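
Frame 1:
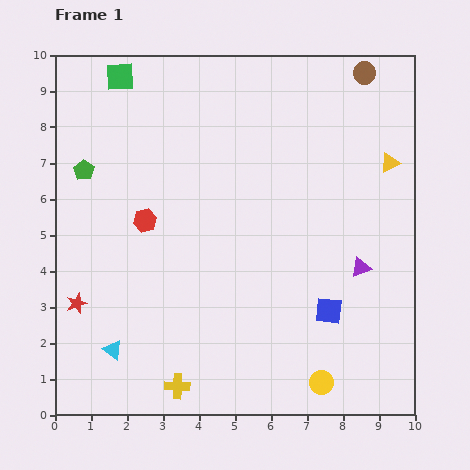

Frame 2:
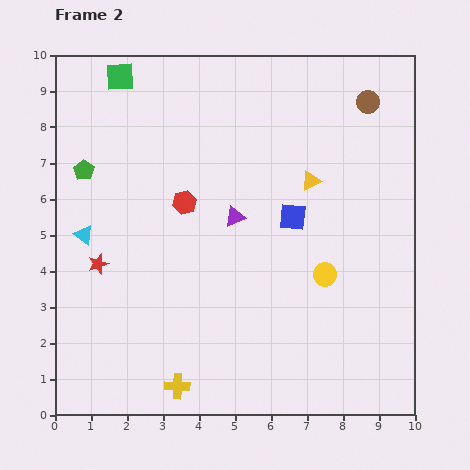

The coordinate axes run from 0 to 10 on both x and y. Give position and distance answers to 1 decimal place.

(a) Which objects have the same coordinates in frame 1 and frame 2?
the green square, the yellow cross, the green pentagon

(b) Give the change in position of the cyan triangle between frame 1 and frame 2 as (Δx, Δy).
(-0.8, 3.2)

The cyan triangle was at (1.6, 1.8) in frame 1 and (0.8, 5.0) in frame 2.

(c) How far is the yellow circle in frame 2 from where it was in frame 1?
3.0

The yellow circle moved from (7.4, 0.9) to (7.5, 3.9), a distance of √(0.1² + 3.0²) ≈ 3.0.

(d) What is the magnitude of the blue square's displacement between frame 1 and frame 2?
2.8

The blue square moved from (7.6, 2.9) to (6.6, 5.5), a distance of √(1.0² + 2.6²) ≈ 2.8.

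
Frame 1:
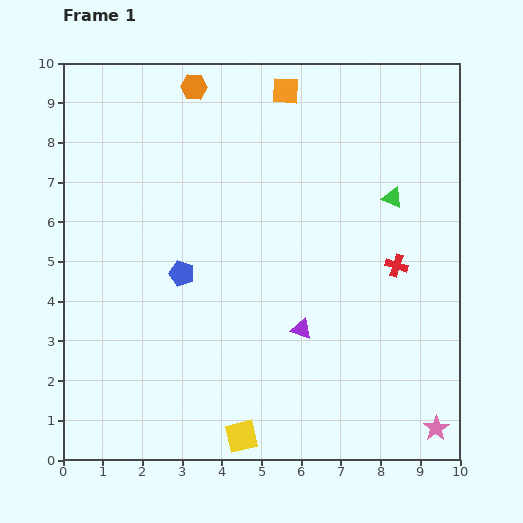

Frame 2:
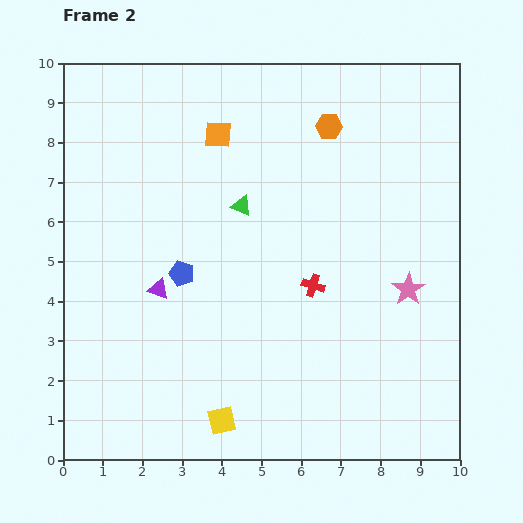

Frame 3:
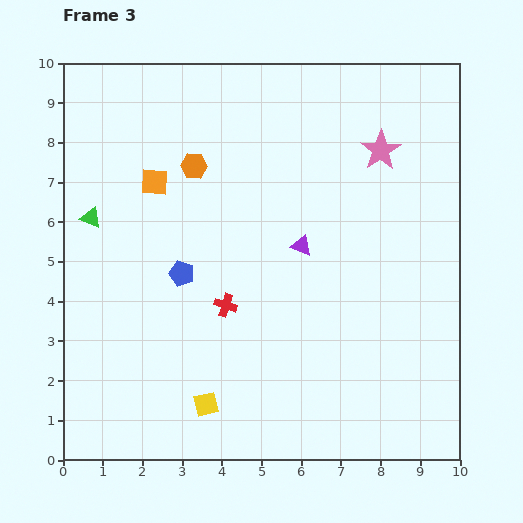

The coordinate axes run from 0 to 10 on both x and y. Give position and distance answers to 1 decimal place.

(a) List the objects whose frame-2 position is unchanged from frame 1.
the blue pentagon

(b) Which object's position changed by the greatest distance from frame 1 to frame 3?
the green triangle

(moved 7.6; next 7.1)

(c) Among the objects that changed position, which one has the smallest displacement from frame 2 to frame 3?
the yellow square

(moved 0.6)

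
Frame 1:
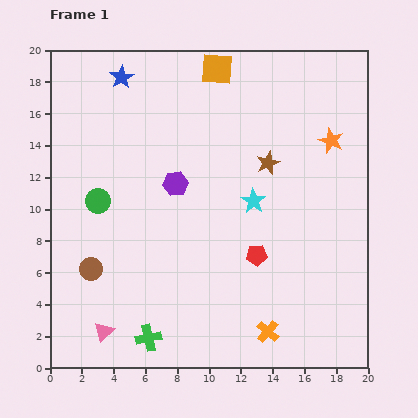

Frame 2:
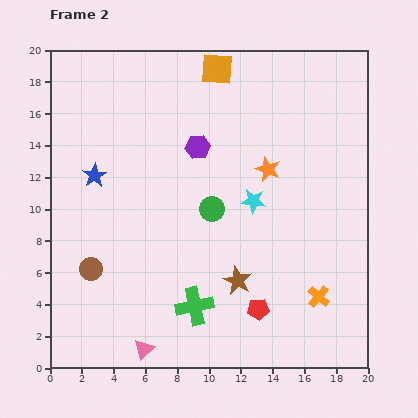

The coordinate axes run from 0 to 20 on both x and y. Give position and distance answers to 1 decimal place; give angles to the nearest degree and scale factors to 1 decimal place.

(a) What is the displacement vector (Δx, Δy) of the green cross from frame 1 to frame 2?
(2.9, 2.0)

The green cross was at (6.2, 1.9) in frame 1 and (9.1, 3.9) in frame 2.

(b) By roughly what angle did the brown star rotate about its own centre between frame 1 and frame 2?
22° counter-clockwise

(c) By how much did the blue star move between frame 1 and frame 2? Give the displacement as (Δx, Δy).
(-1.7, -6.2)

The blue star was at (4.5, 18.3) in frame 1 and (2.8, 12.1) in frame 2.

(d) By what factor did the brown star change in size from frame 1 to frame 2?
1.3×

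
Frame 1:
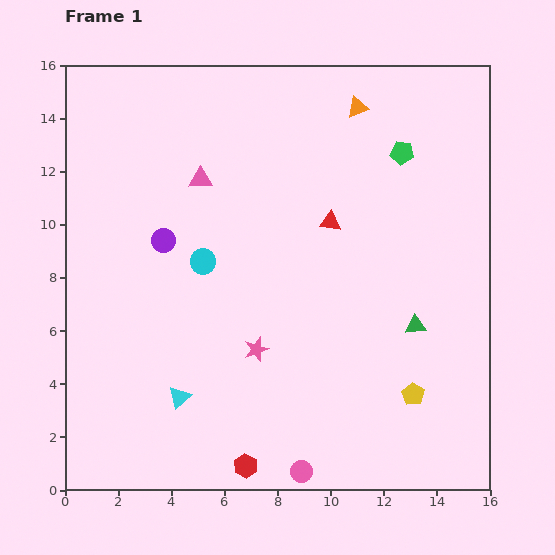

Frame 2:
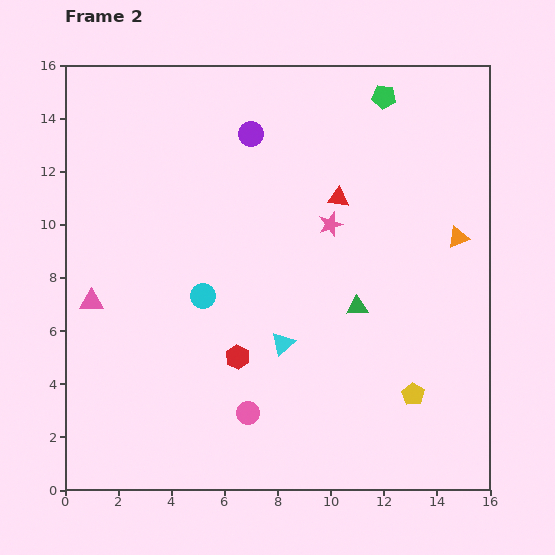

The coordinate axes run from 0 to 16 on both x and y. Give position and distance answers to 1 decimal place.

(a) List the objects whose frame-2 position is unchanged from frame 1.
the yellow pentagon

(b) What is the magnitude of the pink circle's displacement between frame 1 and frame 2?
3.0

The pink circle moved from (8.9, 0.7) to (6.9, 2.9), a distance of √(2.0² + 2.2²) ≈ 3.0.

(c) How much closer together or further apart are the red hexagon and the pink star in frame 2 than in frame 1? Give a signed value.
+1.7

Distance in frame 1: 4.4. Distance in frame 2: 6.1.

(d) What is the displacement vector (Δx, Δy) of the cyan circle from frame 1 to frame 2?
(0.0, -1.3)

The cyan circle was at (5.2, 8.6) in frame 1 and (5.2, 7.3) in frame 2.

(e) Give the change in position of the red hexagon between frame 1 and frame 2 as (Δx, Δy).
(-0.3, 4.1)

The red hexagon was at (6.8, 0.9) in frame 1 and (6.5, 5.0) in frame 2.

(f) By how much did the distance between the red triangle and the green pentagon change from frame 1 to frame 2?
+0.5

Distance in frame 1: 3.7. Distance in frame 2: 4.2.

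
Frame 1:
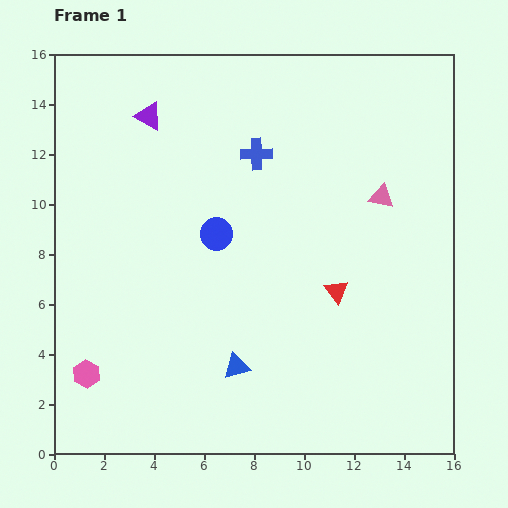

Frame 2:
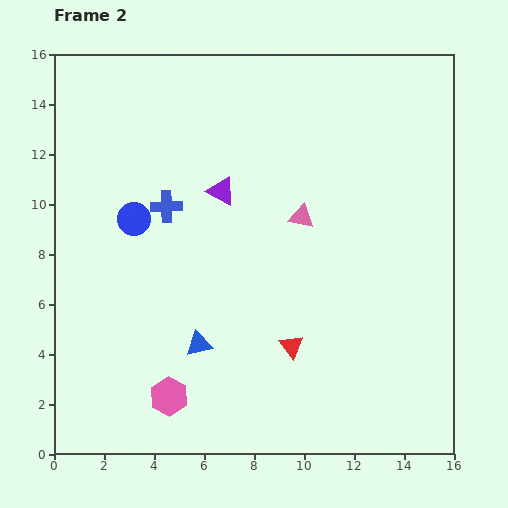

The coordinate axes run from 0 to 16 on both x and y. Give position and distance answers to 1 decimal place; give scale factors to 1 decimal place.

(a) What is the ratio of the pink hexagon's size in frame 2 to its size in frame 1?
1.4×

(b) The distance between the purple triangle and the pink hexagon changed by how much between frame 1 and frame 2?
-2.1

Distance in frame 1: 10.6. Distance in frame 2: 8.5.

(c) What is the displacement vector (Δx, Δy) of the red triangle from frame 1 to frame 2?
(-1.8, -2.2)

The red triangle was at (11.3, 6.5) in frame 1 and (9.5, 4.3) in frame 2.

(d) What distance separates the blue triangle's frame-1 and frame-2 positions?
1.7

The blue triangle moved from (7.3, 3.5) to (5.8, 4.4), a distance of √(1.5² + 0.9²) ≈ 1.7.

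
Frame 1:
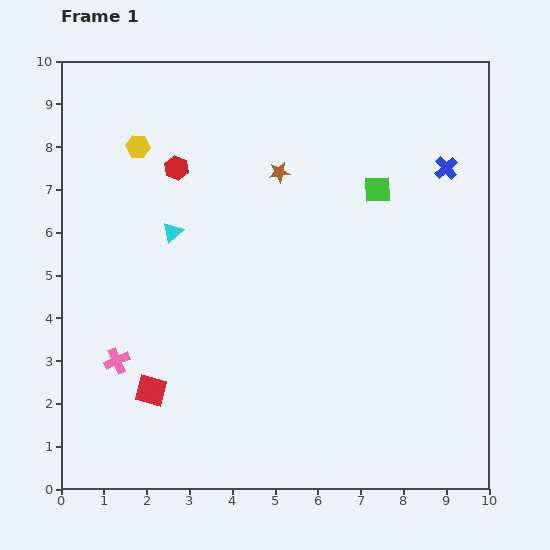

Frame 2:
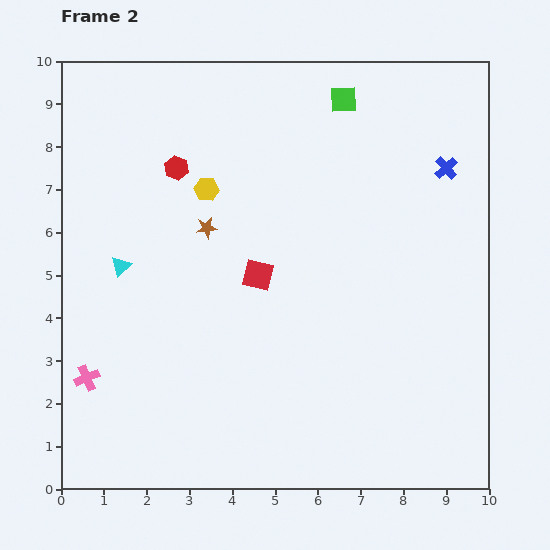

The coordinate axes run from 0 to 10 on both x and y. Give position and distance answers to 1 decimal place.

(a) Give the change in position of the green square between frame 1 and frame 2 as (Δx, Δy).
(-0.8, 2.1)

The green square was at (7.4, 7.0) in frame 1 and (6.6, 9.1) in frame 2.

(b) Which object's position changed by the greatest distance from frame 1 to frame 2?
the red square

(moved 3.7; next 2.2)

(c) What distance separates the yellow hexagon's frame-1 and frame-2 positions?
1.9

The yellow hexagon moved from (1.8, 8.0) to (3.4, 7.0), a distance of √(1.6² + 1.0²) ≈ 1.9.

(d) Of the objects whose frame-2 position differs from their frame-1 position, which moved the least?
the pink cross

(moved 0.8)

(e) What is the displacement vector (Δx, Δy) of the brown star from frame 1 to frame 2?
(-1.7, -1.3)

The brown star was at (5.1, 7.4) in frame 1 and (3.4, 6.1) in frame 2.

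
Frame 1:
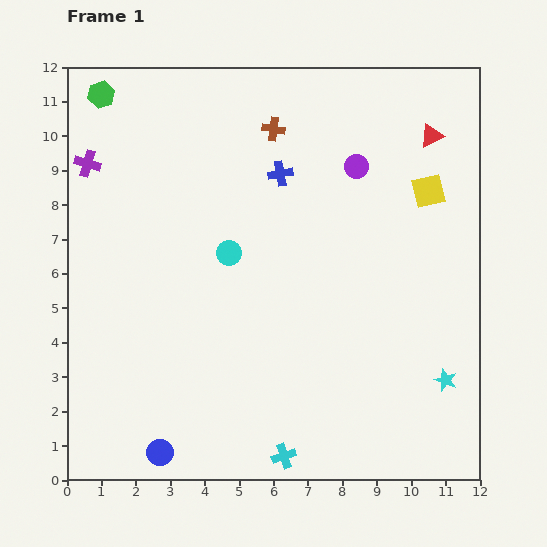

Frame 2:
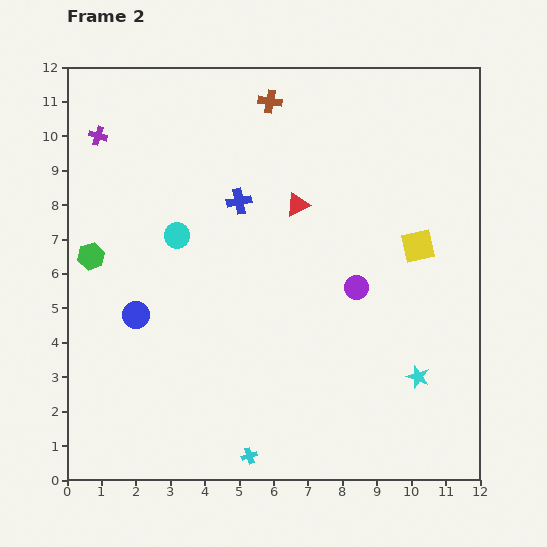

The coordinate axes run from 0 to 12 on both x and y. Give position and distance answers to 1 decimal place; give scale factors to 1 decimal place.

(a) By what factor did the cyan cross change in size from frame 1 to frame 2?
0.6×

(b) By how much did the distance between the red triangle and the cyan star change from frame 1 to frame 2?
-1.0

Distance in frame 1: 7.1. Distance in frame 2: 6.1.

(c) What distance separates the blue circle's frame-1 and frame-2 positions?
4.1

The blue circle moved from (2.7, 0.8) to (2.0, 4.8), a distance of √(0.7² + 4.0²) ≈ 4.1.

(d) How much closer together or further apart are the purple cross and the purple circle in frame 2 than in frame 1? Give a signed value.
+0.9

Distance in frame 1: 7.8. Distance in frame 2: 8.7.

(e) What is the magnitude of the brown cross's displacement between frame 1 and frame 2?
0.8

The brown cross moved from (6.0, 10.2) to (5.9, 11.0), a distance of √(0.1² + 0.8²) ≈ 0.8.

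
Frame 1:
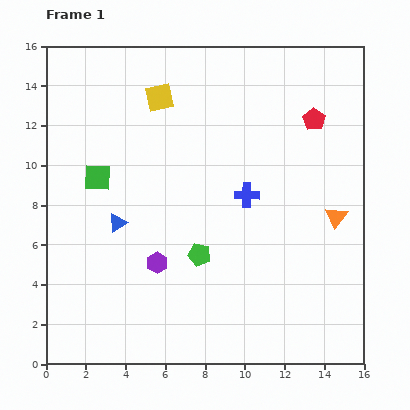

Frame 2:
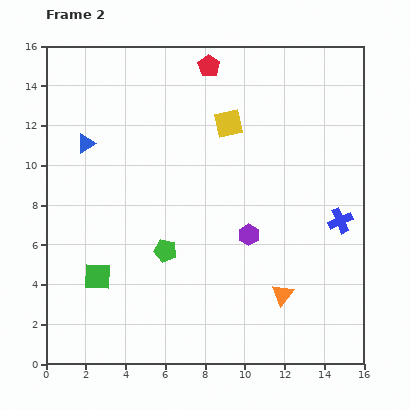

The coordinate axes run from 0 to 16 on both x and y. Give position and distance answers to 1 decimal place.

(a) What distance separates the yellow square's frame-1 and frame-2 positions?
3.7

The yellow square moved from (5.7, 13.4) to (9.2, 12.1), a distance of √(3.5² + 1.3²) ≈ 3.7.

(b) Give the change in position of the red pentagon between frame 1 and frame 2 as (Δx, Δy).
(-5.3, 2.7)

The red pentagon was at (13.5, 12.3) in frame 1 and (8.2, 15.0) in frame 2.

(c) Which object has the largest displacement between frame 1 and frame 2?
the red pentagon

(moved 5.9; next 5.0)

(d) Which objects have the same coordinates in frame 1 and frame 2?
none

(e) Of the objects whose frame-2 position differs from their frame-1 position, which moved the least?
the green pentagon

(moved 1.7)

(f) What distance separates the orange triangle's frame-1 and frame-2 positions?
4.7

The orange triangle moved from (14.6, 7.4) to (11.9, 3.5), a distance of √(2.7² + 3.9²) ≈ 4.7.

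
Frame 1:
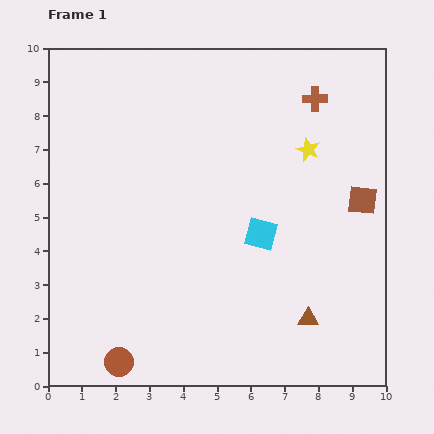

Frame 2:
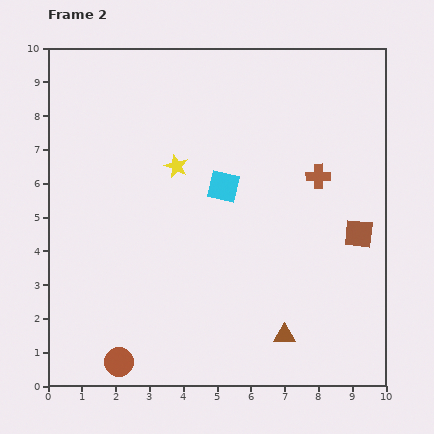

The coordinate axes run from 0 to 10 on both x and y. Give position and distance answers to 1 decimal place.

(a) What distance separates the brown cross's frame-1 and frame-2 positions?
2.3

The brown cross moved from (7.9, 8.5) to (8.0, 6.2), a distance of √(0.1² + 2.3²) ≈ 2.3.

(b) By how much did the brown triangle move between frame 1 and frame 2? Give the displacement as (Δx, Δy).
(-0.7, -0.5)

The brown triangle was at (7.7, 2.0) in frame 1 and (7.0, 1.5) in frame 2.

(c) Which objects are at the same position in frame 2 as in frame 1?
the brown circle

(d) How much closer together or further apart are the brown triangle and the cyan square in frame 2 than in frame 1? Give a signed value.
+1.9

Distance in frame 1: 2.9. Distance in frame 2: 4.8.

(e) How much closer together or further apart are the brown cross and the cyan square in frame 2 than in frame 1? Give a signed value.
-1.5

Distance in frame 1: 4.3. Distance in frame 2: 2.8.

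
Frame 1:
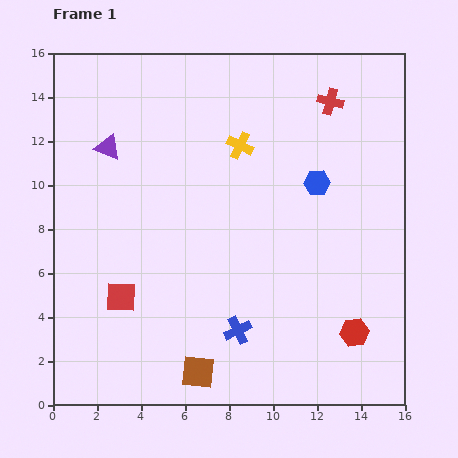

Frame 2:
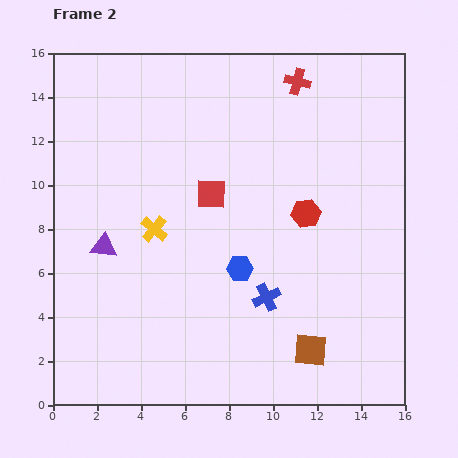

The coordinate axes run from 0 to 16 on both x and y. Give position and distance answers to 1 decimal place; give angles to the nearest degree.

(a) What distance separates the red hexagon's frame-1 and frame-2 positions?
5.8

The red hexagon moved from (13.7, 3.3) to (11.5, 8.7), a distance of √(2.2² + 5.4²) ≈ 5.8.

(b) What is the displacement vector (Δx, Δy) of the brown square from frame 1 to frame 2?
(5.1, 1.0)

The brown square was at (6.6, 1.5) in frame 1 and (11.7, 2.5) in frame 2.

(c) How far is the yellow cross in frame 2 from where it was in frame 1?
5.4

The yellow cross moved from (8.5, 11.8) to (4.6, 8.0), a distance of √(3.9² + 3.8²) ≈ 5.4.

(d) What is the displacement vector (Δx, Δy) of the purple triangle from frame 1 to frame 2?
(-0.2, -4.5)

The purple triangle was at (2.5, 11.7) in frame 1 and (2.3, 7.2) in frame 2.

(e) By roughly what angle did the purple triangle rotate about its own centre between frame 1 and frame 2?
16° counter-clockwise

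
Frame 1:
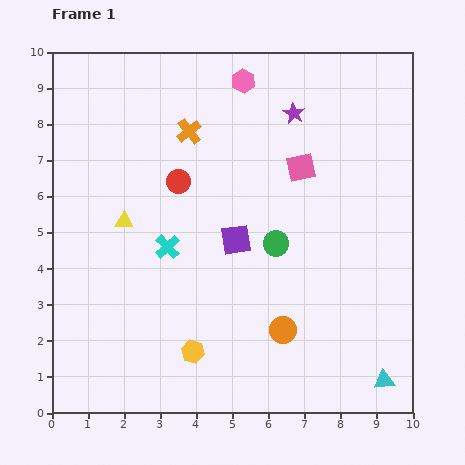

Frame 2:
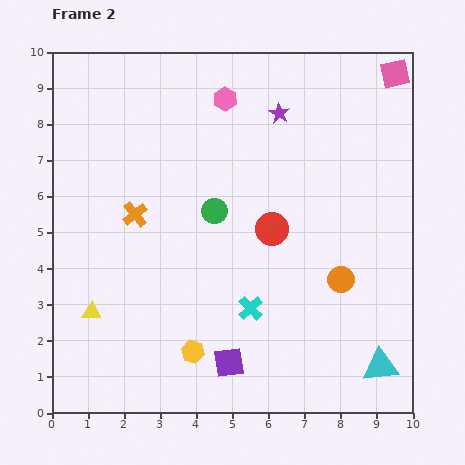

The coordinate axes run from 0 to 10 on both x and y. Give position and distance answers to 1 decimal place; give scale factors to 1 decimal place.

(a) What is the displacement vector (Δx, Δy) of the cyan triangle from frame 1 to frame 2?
(-0.1, 0.4)

The cyan triangle was at (9.2, 0.9) in frame 1 and (9.1, 1.3) in frame 2.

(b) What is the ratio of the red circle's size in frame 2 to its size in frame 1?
1.4×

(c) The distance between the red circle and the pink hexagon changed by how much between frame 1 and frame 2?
+0.5

Distance in frame 1: 3.3. Distance in frame 2: 3.8.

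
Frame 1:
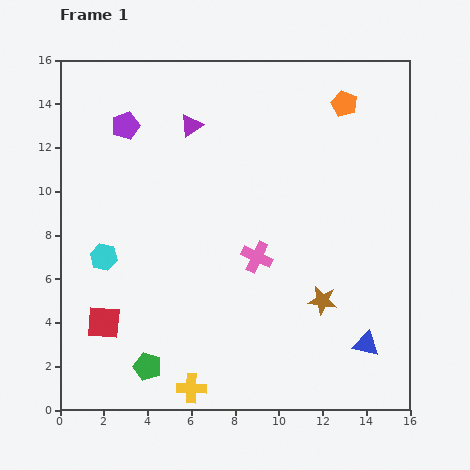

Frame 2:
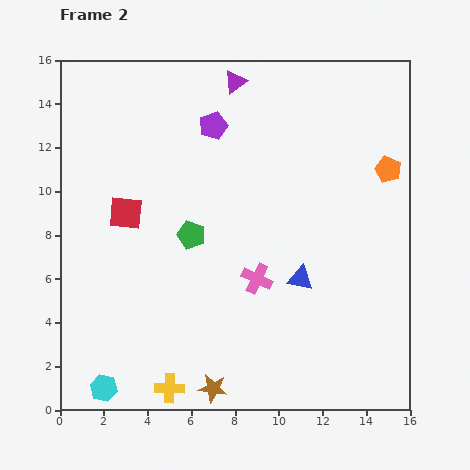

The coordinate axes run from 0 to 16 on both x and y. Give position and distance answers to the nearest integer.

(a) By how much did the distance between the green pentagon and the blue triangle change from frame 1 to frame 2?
-5

Distance in frame 1: 10. Distance in frame 2: 5.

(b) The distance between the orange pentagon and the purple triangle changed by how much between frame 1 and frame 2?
+1

Distance in frame 1: 7. Distance in frame 2: 8.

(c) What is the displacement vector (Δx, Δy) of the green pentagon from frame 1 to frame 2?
(2, 6)

The green pentagon was at (4, 2) in frame 1 and (6, 8) in frame 2.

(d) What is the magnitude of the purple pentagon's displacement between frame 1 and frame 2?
4

The purple pentagon moved from (3, 13) to (7, 13), a distance of √(4² + 0²) ≈ 4.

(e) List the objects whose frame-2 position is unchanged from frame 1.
none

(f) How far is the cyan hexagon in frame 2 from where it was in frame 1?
6

The cyan hexagon moved from (2, 7) to (2, 1), a distance of √(0² + 6²) ≈ 6.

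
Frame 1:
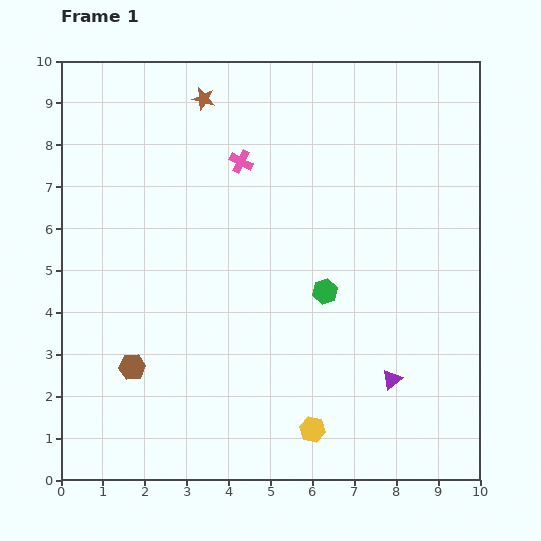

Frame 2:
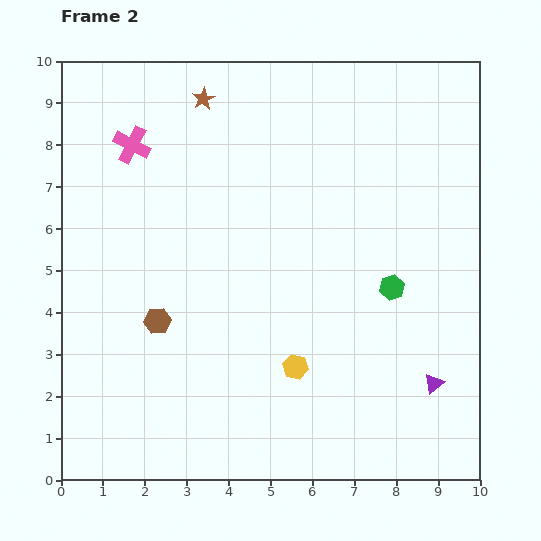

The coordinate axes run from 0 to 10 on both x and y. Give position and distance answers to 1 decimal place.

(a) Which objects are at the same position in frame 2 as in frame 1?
the brown star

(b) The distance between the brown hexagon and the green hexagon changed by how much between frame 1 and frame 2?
+0.8

Distance in frame 1: 4.9. Distance in frame 2: 5.7.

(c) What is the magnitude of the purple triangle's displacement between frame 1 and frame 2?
1.0

The purple triangle moved from (7.9, 2.4) to (8.9, 2.3), a distance of √(1.0² + 0.1²) ≈ 1.0.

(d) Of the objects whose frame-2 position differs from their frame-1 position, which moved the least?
the purple triangle

(moved 1.0)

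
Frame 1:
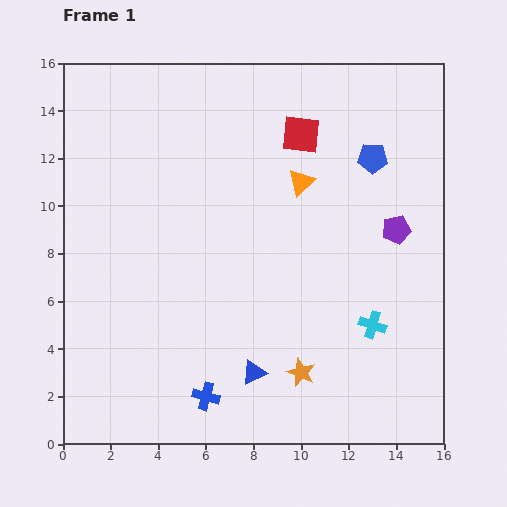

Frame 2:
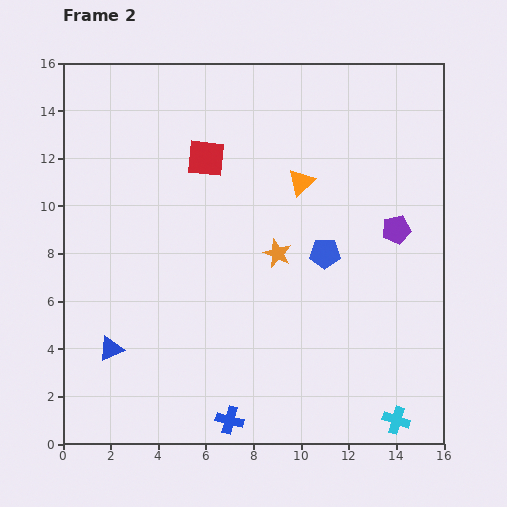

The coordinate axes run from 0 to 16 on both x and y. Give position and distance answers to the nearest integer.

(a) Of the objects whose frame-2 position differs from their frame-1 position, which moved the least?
the blue cross

(moved 1)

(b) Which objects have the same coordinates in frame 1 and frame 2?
the purple pentagon, the orange triangle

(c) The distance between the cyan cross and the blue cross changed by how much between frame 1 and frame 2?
-1

Distance in frame 1: 8. Distance in frame 2: 7.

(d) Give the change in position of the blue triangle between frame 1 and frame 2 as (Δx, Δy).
(-6, 1)

The blue triangle was at (8, 3) in frame 1 and (2, 4) in frame 2.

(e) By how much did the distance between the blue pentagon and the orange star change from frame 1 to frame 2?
-7

Distance in frame 1: 9. Distance in frame 2: 2.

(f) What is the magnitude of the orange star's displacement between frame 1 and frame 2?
5

The orange star moved from (10, 3) to (9, 8), a distance of √(1² + 5²) ≈ 5.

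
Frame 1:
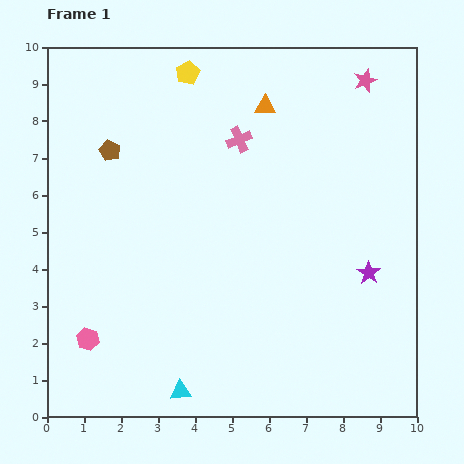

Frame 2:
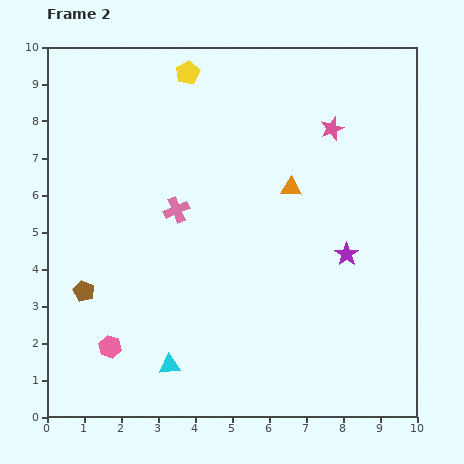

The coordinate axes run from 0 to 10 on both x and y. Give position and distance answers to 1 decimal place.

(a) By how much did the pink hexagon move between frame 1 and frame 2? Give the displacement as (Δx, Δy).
(0.6, -0.2)

The pink hexagon was at (1.1, 2.1) in frame 1 and (1.7, 1.9) in frame 2.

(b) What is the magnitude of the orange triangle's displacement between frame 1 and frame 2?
2.3

The orange triangle moved from (5.9, 8.4) to (6.6, 6.2), a distance of √(0.7² + 2.2²) ≈ 2.3.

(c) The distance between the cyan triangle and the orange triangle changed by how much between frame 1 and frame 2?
-2.2

Distance in frame 1: 8.0. Distance in frame 2: 5.8.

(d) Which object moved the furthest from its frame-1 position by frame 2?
the brown pentagon

(moved 3.9; next 2.5)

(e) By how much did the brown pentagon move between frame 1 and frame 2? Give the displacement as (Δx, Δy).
(-0.7, -3.8)

The brown pentagon was at (1.7, 7.2) in frame 1 and (1.0, 3.4) in frame 2.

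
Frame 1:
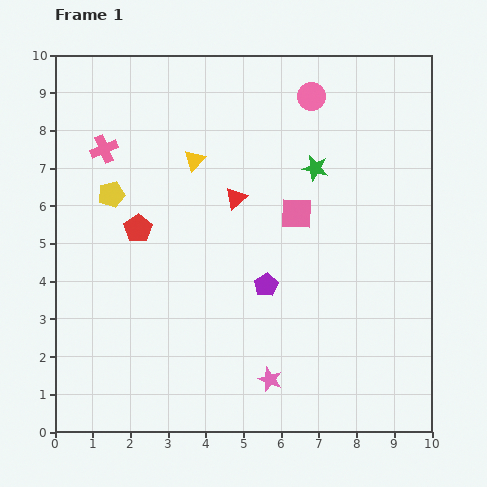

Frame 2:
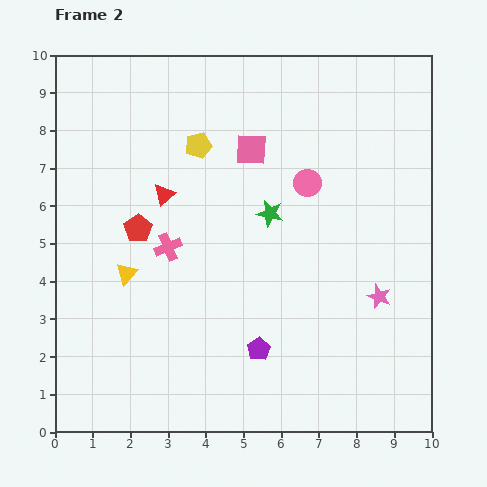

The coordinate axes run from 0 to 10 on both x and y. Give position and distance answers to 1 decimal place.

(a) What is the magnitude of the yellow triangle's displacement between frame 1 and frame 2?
3.5

The yellow triangle moved from (3.7, 7.2) to (1.9, 4.2), a distance of √(1.8² + 3.0²) ≈ 3.5.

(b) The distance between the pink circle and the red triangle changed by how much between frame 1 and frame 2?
+0.4

Distance in frame 1: 3.4. Distance in frame 2: 3.8.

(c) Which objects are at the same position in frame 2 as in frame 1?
the red pentagon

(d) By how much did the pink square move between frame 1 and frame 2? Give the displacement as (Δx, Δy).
(-1.2, 1.7)

The pink square was at (6.4, 5.8) in frame 1 and (5.2, 7.5) in frame 2.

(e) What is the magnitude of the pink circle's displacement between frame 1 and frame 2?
2.3

The pink circle moved from (6.8, 8.9) to (6.7, 6.6), a distance of √(0.1² + 2.3²) ≈ 2.3.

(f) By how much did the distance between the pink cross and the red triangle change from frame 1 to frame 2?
-2.3

Distance in frame 1: 3.7. Distance in frame 2: 1.4.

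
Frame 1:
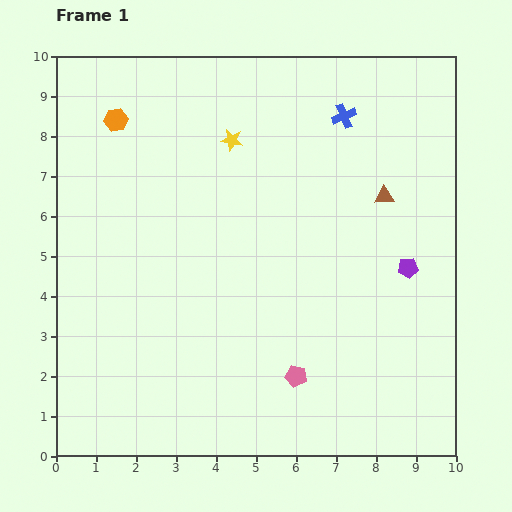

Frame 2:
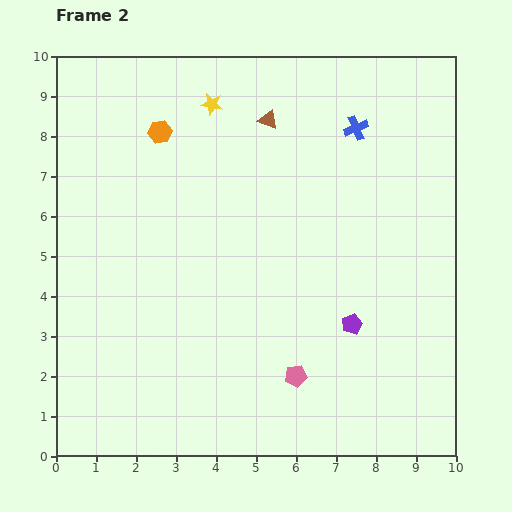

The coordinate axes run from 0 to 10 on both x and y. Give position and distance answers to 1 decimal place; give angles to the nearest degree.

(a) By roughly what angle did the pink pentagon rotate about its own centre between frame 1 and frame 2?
21° counter-clockwise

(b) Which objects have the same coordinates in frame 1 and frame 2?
the pink pentagon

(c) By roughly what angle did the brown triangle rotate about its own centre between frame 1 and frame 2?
22° clockwise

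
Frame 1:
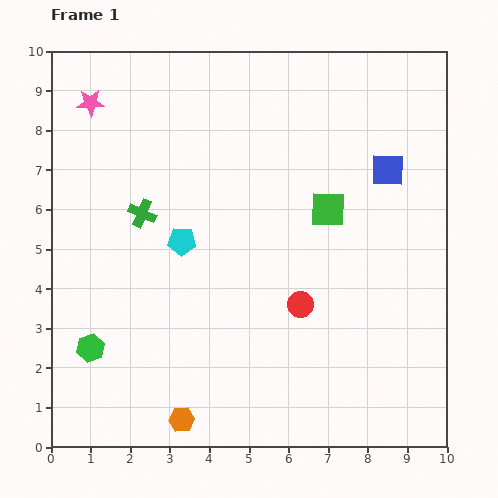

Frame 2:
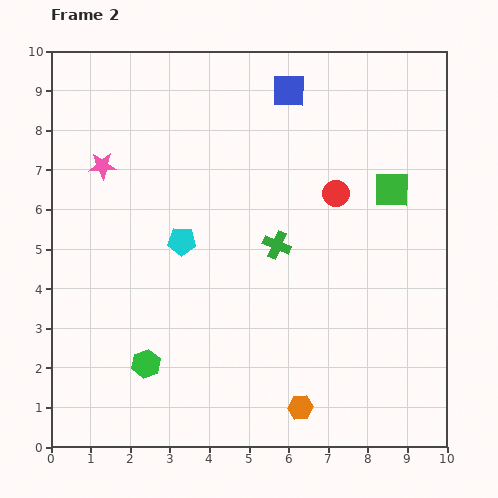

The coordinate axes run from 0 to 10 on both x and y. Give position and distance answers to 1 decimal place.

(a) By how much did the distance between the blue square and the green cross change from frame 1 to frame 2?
-2.4

Distance in frame 1: 6.3. Distance in frame 2: 3.9.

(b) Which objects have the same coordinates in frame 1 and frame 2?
the cyan pentagon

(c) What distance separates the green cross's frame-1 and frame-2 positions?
3.5

The green cross moved from (2.3, 5.9) to (5.7, 5.1), a distance of √(3.4² + 0.8²) ≈ 3.5.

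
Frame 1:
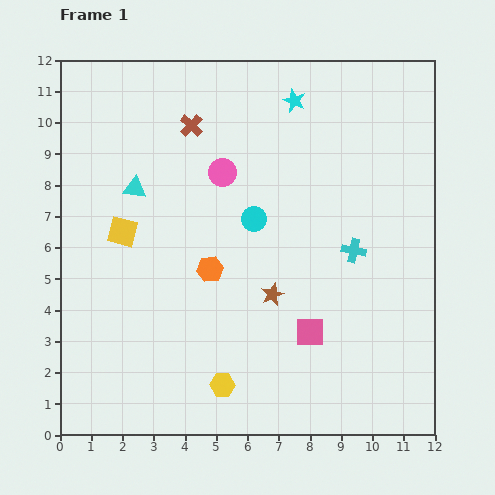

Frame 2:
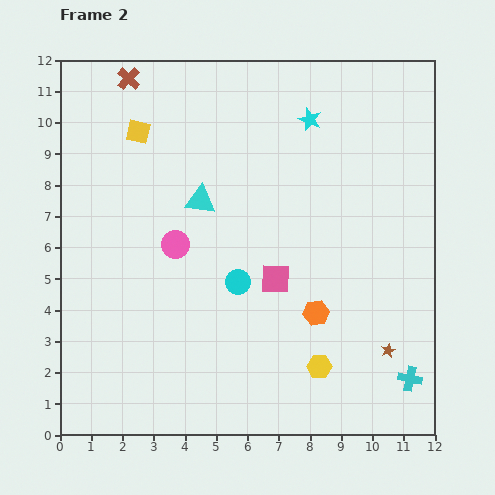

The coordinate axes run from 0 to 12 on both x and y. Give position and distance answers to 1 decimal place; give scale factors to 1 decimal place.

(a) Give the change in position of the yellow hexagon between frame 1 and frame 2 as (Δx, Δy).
(3.1, 0.6)

The yellow hexagon was at (5.2, 1.6) in frame 1 and (8.3, 2.2) in frame 2.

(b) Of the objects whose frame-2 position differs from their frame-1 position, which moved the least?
the cyan star

(moved 0.8)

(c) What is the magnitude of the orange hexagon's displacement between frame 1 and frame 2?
3.7

The orange hexagon moved from (4.8, 5.3) to (8.2, 3.9), a distance of √(3.4² + 1.4²) ≈ 3.7.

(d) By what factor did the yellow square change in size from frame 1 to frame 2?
0.8×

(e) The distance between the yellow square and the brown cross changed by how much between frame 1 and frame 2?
-2.3

Distance in frame 1: 4.0. Distance in frame 2: 1.7.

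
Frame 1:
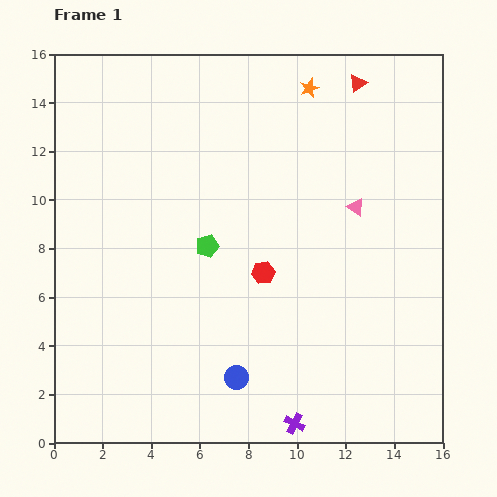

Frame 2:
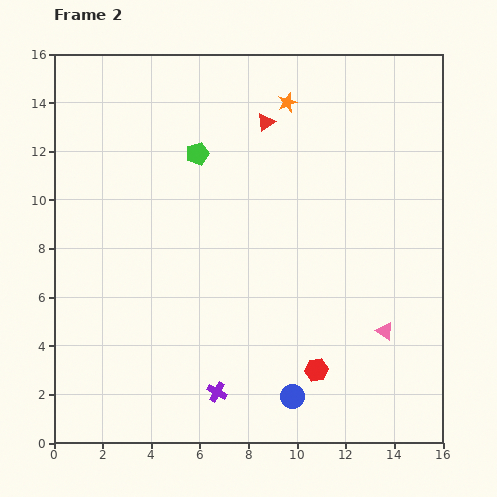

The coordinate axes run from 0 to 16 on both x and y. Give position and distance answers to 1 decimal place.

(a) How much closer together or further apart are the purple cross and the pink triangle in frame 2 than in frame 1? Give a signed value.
-1.9

Distance in frame 1: 9.2. Distance in frame 2: 7.3.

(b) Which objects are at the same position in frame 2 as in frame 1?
none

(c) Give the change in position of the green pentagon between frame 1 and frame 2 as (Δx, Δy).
(-0.4, 3.8)

The green pentagon was at (6.3, 8.1) in frame 1 and (5.9, 11.9) in frame 2.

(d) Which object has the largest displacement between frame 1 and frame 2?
the pink triangle

(moved 5.2; next 4.6)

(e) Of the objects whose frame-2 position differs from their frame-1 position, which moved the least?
the orange star

(moved 1.1)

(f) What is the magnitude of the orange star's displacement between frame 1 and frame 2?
1.1

The orange star moved from (10.5, 14.6) to (9.6, 14.0), a distance of √(0.9² + 0.6²) ≈ 1.1.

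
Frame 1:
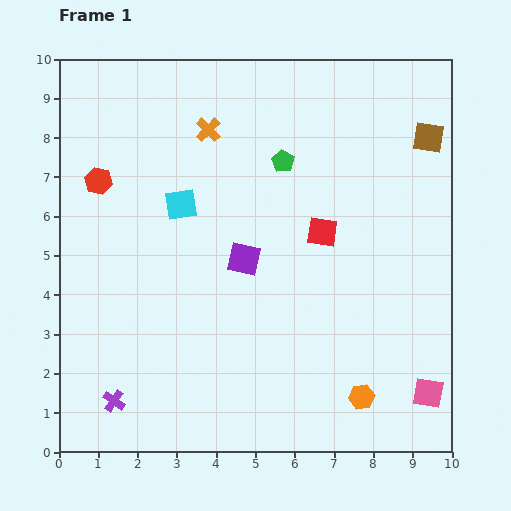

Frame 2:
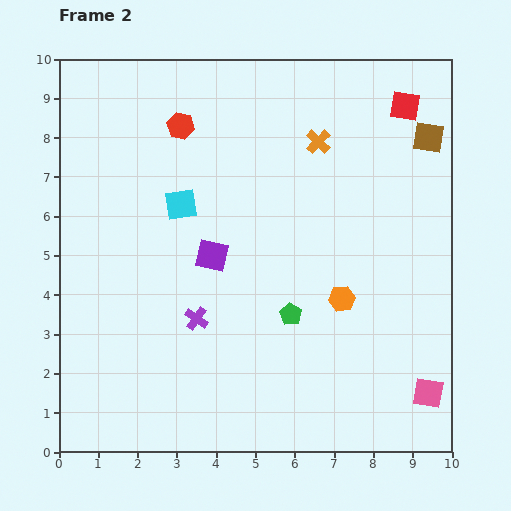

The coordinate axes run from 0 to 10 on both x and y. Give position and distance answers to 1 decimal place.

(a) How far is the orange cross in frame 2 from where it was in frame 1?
2.8

The orange cross moved from (3.8, 8.2) to (6.6, 7.9), a distance of √(2.8² + 0.3²) ≈ 2.8.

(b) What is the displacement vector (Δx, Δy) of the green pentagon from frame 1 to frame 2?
(0.2, -3.9)

The green pentagon was at (5.7, 7.4) in frame 1 and (5.9, 3.5) in frame 2.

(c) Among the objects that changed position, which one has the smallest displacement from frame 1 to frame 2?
the purple square

(moved 0.8)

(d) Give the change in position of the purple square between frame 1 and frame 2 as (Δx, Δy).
(-0.8, 0.1)

The purple square was at (4.7, 4.9) in frame 1 and (3.9, 5.0) in frame 2.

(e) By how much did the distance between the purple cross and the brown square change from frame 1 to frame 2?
-2.9

Distance in frame 1: 10.4. Distance in frame 2: 7.5.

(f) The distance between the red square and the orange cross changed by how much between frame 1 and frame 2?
-1.5

Distance in frame 1: 3.9. Distance in frame 2: 2.4.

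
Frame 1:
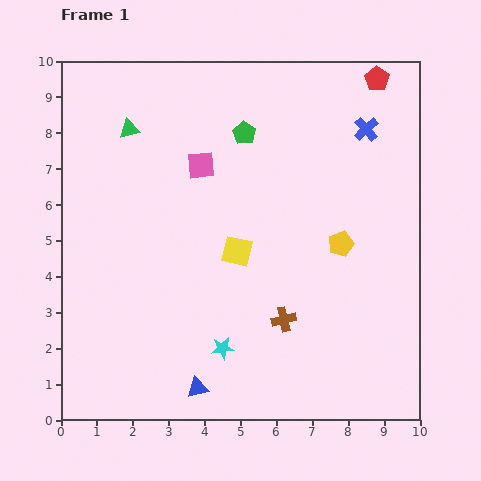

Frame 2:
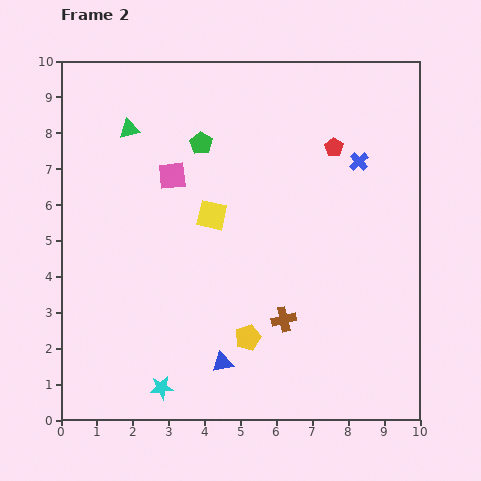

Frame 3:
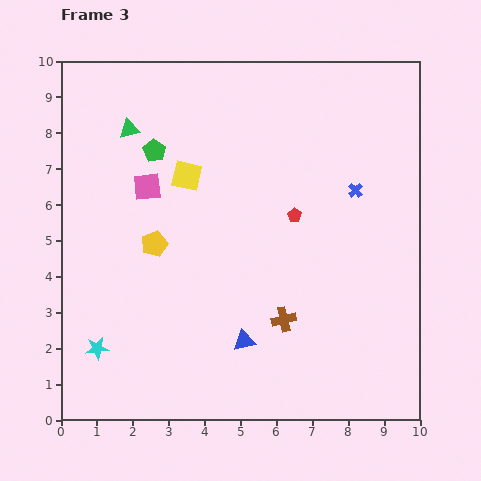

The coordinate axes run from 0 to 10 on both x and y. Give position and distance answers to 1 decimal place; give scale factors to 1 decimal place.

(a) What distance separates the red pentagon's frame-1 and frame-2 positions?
2.2

The red pentagon moved from (8.8, 9.5) to (7.6, 7.6), a distance of √(1.2² + 1.9²) ≈ 2.2.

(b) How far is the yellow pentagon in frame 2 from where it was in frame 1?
3.7

The yellow pentagon moved from (7.8, 4.9) to (5.2, 2.3), a distance of √(2.6² + 2.6²) ≈ 3.7.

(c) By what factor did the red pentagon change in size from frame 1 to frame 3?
0.6×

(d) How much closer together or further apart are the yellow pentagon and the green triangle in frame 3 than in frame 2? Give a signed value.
-3.4

Distance in frame 2: 6.7. Distance in frame 3: 3.3.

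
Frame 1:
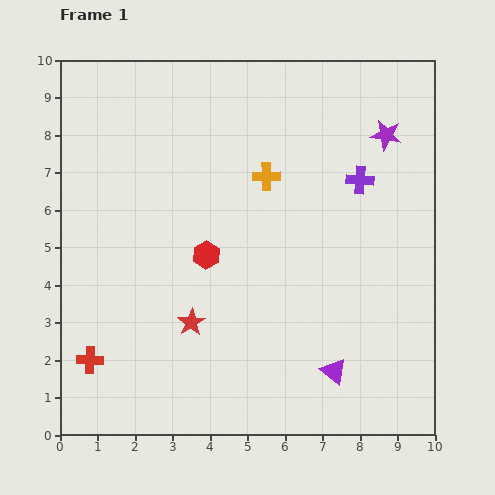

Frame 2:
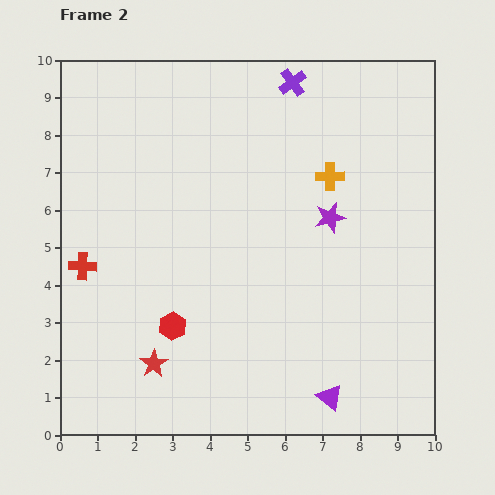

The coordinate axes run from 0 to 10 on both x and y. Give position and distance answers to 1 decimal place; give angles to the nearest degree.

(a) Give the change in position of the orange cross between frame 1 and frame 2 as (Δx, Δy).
(1.7, 0.0)

The orange cross was at (5.5, 6.9) in frame 1 and (7.2, 6.9) in frame 2.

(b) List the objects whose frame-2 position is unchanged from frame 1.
none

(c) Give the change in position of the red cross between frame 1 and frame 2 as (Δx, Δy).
(-0.2, 2.5)

The red cross was at (0.8, 2.0) in frame 1 and (0.6, 4.5) in frame 2.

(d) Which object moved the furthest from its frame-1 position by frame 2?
the purple cross

(moved 3.2; next 2.7)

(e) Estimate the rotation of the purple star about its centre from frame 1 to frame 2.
25° counter-clockwise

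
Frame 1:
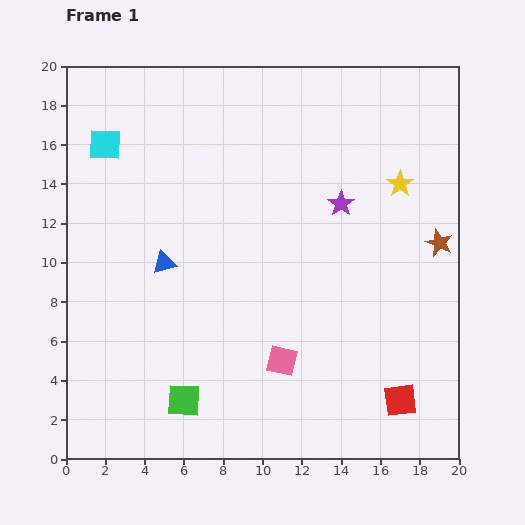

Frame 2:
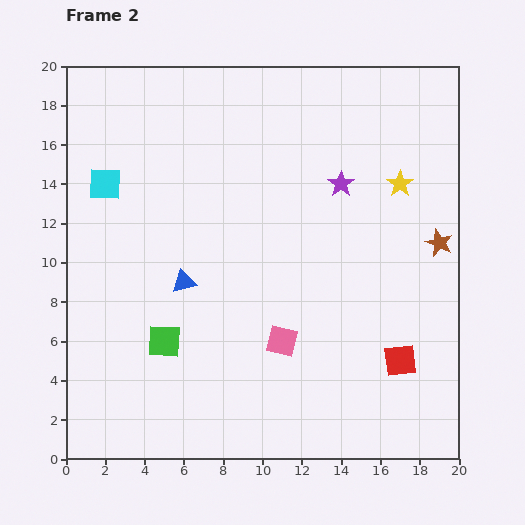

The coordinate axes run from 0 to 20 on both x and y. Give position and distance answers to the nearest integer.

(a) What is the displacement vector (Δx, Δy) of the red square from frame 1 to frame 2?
(0, 2)

The red square was at (17, 3) in frame 1 and (17, 5) in frame 2.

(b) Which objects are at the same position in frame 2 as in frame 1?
the brown star, the yellow star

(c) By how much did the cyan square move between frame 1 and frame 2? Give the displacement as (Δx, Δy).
(0, -2)

The cyan square was at (2, 16) in frame 1 and (2, 14) in frame 2.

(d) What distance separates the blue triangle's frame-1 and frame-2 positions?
1

The blue triangle moved from (5, 10) to (6, 9), a distance of √(1² + 1²) ≈ 1.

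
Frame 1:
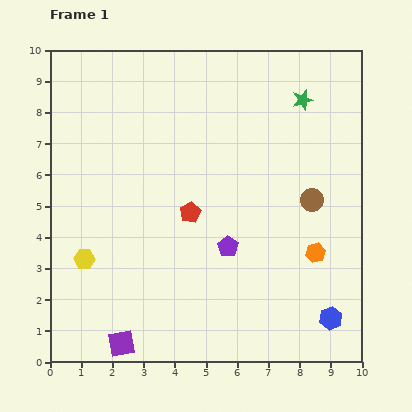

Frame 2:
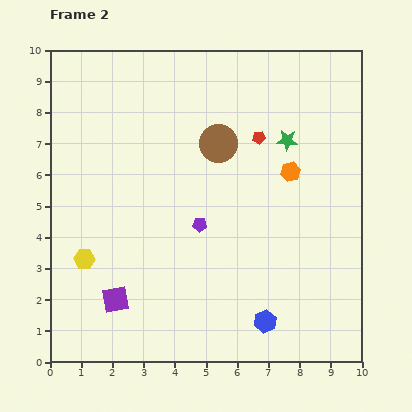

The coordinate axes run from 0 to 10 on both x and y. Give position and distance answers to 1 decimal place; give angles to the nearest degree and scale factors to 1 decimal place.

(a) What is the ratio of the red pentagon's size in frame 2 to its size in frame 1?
0.6×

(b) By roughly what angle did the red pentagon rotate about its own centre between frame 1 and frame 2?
22° clockwise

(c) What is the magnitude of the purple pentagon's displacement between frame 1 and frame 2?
1.1

The purple pentagon moved from (5.7, 3.7) to (4.8, 4.4), a distance of √(0.9² + 0.7²) ≈ 1.1.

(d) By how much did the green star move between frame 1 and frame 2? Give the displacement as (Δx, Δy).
(-0.5, -1.3)

The green star was at (8.1, 8.4) in frame 1 and (7.6, 7.1) in frame 2.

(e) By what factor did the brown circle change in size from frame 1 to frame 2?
1.7×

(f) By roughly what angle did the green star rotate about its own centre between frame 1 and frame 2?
20° clockwise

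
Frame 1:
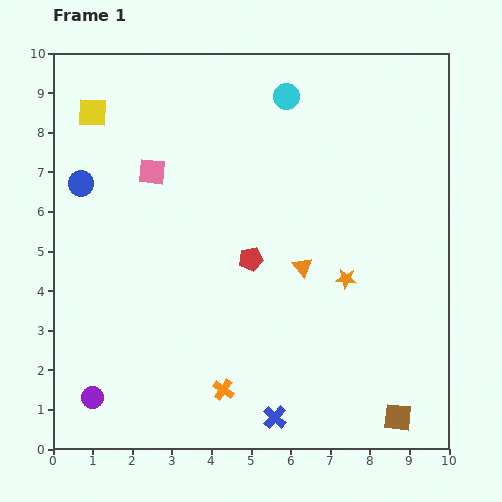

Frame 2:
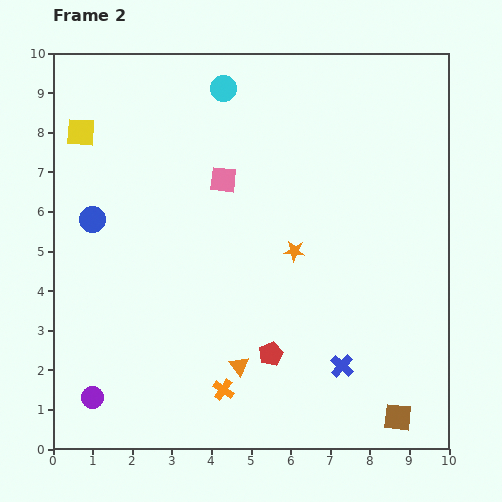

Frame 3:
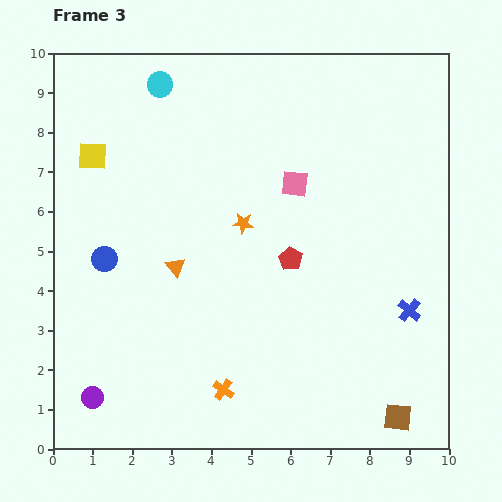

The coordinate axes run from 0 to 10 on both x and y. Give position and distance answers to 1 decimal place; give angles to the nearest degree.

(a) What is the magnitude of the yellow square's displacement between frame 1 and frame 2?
0.6

The yellow square moved from (1.0, 8.5) to (0.7, 8.0), a distance of √(0.3² + 0.5²) ≈ 0.6.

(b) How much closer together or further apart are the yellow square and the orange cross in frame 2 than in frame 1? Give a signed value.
-0.3

Distance in frame 1: 7.7. Distance in frame 2: 7.4.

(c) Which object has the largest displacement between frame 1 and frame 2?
the orange triangle

(moved 3.0; next 2.5)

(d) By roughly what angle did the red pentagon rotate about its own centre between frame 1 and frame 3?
30° counter-clockwise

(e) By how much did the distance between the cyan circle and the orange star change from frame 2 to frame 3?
-0.4

Distance in frame 2: 4.5. Distance in frame 3: 4.1.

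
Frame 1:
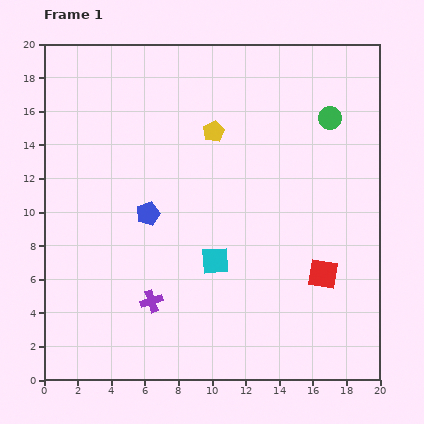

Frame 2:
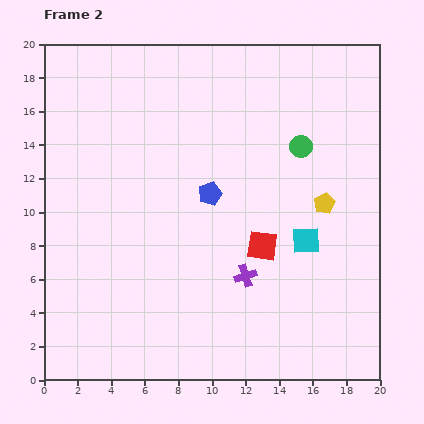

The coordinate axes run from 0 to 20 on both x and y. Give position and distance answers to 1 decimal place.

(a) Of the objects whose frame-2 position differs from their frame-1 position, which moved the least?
the green circle

(moved 2.4)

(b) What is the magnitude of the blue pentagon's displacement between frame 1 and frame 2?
3.9

The blue pentagon moved from (6.2, 9.9) to (9.9, 11.1), a distance of √(3.7² + 1.2²) ≈ 3.9.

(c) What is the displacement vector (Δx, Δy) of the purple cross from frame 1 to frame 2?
(5.6, 1.5)

The purple cross was at (6.4, 4.7) in frame 1 and (12.0, 6.2) in frame 2.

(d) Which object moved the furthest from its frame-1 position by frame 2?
the yellow pentagon

(moved 7.9; next 5.8)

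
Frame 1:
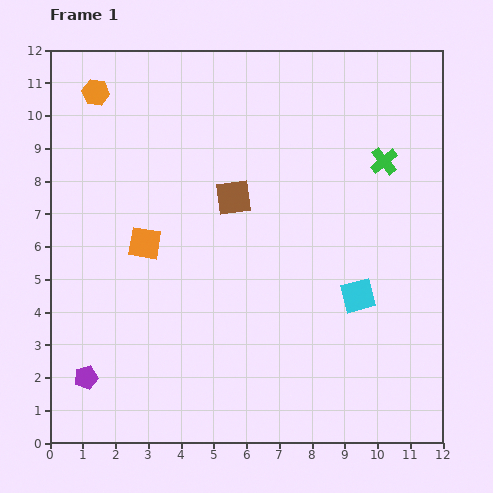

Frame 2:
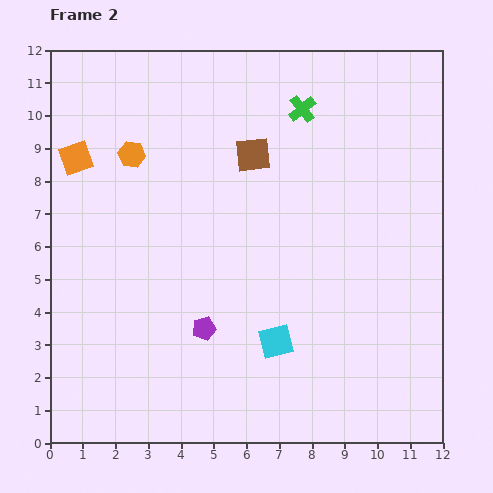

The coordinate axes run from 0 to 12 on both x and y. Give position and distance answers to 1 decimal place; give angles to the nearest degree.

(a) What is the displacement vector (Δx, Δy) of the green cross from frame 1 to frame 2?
(-2.5, 1.6)

The green cross was at (10.2, 8.6) in frame 1 and (7.7, 10.2) in frame 2.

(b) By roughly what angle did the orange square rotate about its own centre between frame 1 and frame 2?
29° counter-clockwise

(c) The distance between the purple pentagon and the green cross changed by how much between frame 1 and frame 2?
-3.9

Distance in frame 1: 11.2. Distance in frame 2: 7.3.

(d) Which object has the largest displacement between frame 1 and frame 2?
the purple pentagon

(moved 3.9; next 3.3)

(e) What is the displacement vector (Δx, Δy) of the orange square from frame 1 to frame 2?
(-2.1, 2.6)

The orange square was at (2.9, 6.1) in frame 1 and (0.8, 8.7) in frame 2.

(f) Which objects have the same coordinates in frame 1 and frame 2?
none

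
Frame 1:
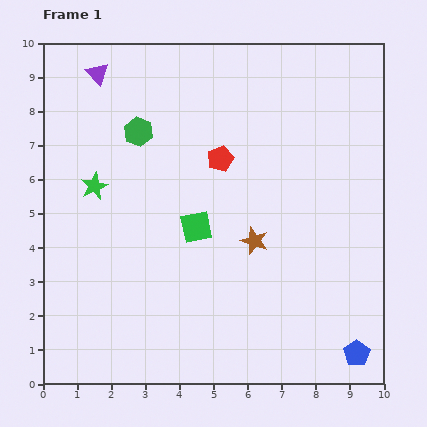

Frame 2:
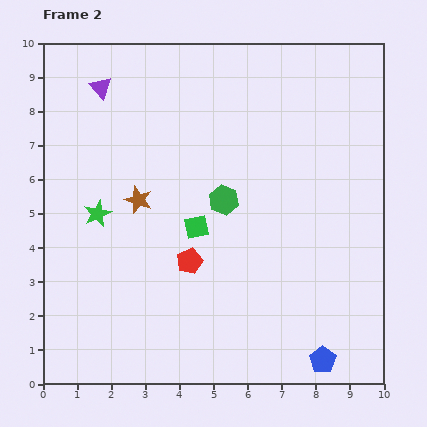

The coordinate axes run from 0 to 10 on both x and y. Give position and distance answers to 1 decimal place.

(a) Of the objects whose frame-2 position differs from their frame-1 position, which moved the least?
the purple triangle

(moved 0.4)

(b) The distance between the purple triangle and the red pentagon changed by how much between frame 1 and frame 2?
+1.3

Distance in frame 1: 4.4. Distance in frame 2: 5.7.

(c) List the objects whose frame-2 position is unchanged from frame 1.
the green square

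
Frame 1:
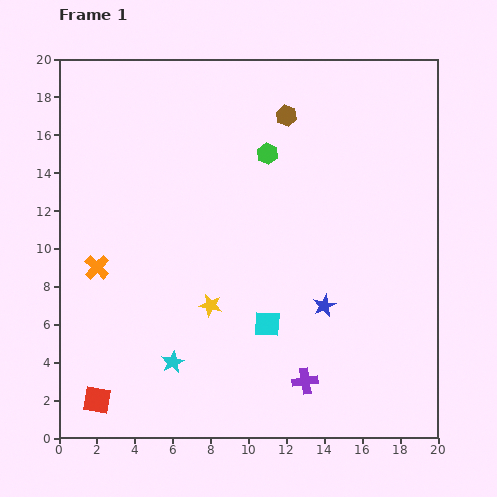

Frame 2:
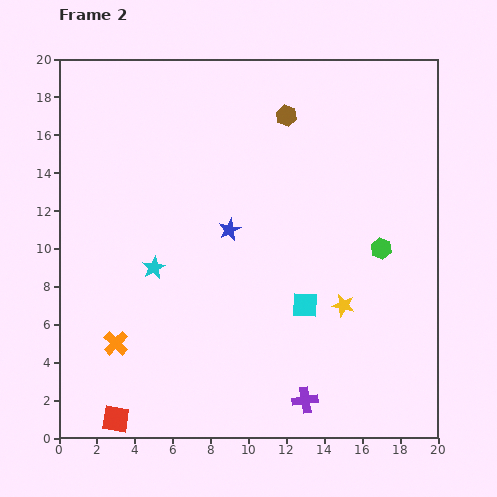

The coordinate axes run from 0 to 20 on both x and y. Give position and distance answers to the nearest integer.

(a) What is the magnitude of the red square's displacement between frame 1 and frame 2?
1

The red square moved from (2, 2) to (3, 1), a distance of √(1² + 1²) ≈ 1.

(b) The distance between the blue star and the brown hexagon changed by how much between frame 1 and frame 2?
-3

Distance in frame 1: 10. Distance in frame 2: 7.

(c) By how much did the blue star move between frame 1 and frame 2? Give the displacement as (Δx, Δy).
(-5, 4)

The blue star was at (14, 7) in frame 1 and (9, 11) in frame 2.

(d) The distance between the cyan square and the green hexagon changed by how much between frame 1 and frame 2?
-4

Distance in frame 1: 9. Distance in frame 2: 5.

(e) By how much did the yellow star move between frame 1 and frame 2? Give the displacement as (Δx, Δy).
(7, 0)

The yellow star was at (8, 7) in frame 1 and (15, 7) in frame 2.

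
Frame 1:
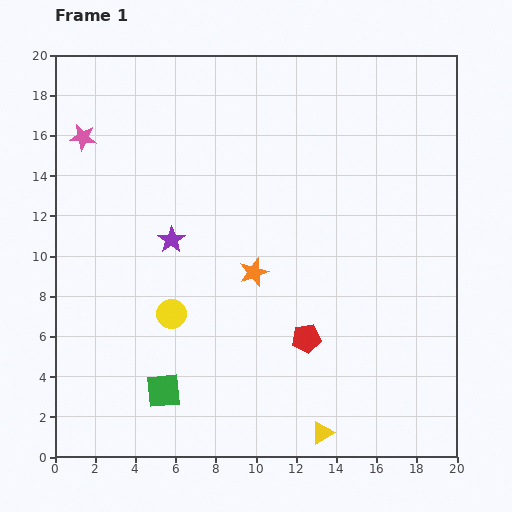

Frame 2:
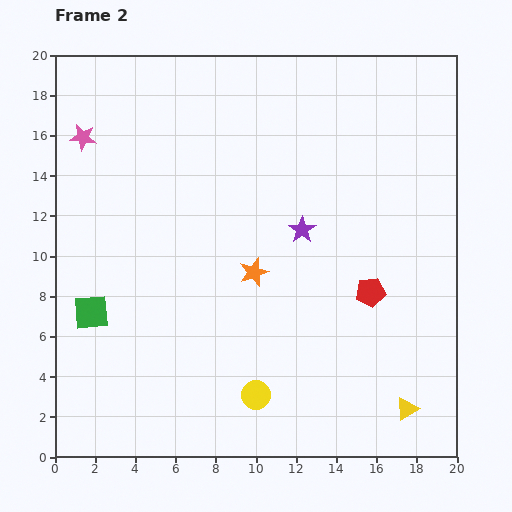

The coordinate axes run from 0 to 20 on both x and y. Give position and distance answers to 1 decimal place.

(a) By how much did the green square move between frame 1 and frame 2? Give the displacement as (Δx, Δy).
(-3.6, 3.9)

The green square was at (5.4, 3.3) in frame 1 and (1.8, 7.2) in frame 2.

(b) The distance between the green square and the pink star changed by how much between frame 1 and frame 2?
-4.5

Distance in frame 1: 13.2. Distance in frame 2: 8.7.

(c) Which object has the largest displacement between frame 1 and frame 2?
the purple star

(moved 6.5; next 5.8)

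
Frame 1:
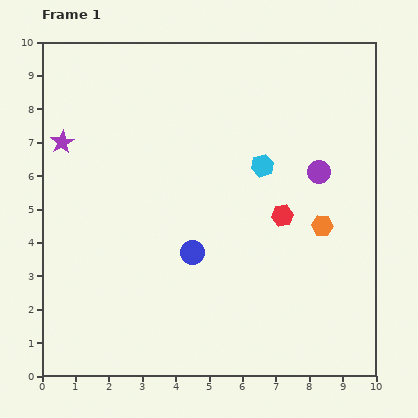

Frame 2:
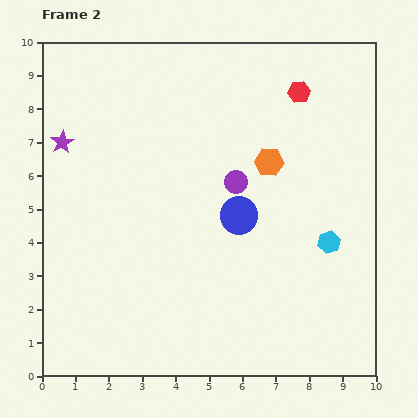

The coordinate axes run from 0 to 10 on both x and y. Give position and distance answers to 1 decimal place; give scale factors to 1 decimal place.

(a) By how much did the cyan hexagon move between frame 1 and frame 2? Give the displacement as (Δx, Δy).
(2.0, -2.3)

The cyan hexagon was at (6.6, 6.3) in frame 1 and (8.6, 4.0) in frame 2.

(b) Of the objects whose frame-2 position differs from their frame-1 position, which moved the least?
the blue circle

(moved 1.8)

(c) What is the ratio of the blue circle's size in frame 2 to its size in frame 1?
1.5×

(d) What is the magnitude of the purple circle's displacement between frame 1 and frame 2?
2.5

The purple circle moved from (8.3, 6.1) to (5.8, 5.8), a distance of √(2.5² + 0.3²) ≈ 2.5.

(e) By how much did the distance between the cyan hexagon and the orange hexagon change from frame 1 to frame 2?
+0.5

Distance in frame 1: 2.5. Distance in frame 2: 3.0.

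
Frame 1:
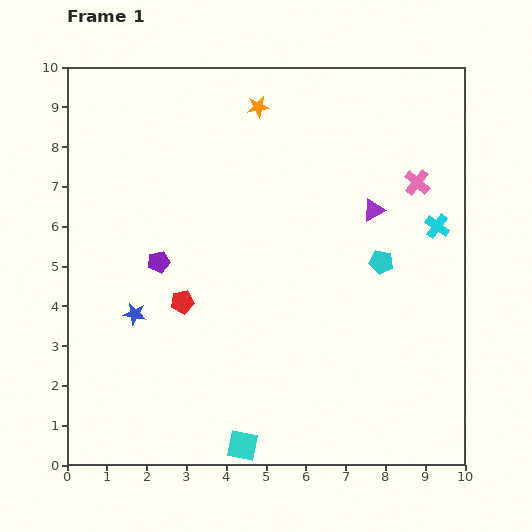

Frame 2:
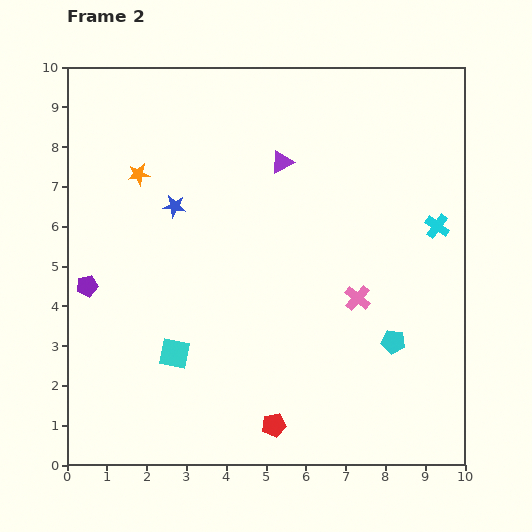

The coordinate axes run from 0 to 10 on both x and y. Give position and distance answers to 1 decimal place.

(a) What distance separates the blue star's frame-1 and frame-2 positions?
2.9

The blue star moved from (1.7, 3.8) to (2.7, 6.5), a distance of √(1.0² + 2.7²) ≈ 2.9.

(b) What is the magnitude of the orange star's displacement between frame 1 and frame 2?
3.4

The orange star moved from (4.8, 9.0) to (1.8, 7.3), a distance of √(3.0² + 1.7²) ≈ 3.4.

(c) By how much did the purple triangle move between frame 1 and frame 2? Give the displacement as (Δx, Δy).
(-2.3, 1.2)

The purple triangle was at (7.7, 6.4) in frame 1 and (5.4, 7.6) in frame 2.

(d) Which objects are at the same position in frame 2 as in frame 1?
the cyan cross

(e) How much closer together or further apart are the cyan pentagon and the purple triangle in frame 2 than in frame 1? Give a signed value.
+4.0

Distance in frame 1: 1.3. Distance in frame 2: 5.3.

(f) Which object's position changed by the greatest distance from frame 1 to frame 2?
the red pentagon

(moved 3.9; next 3.4)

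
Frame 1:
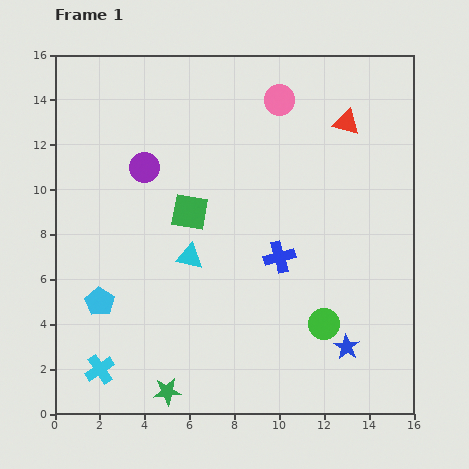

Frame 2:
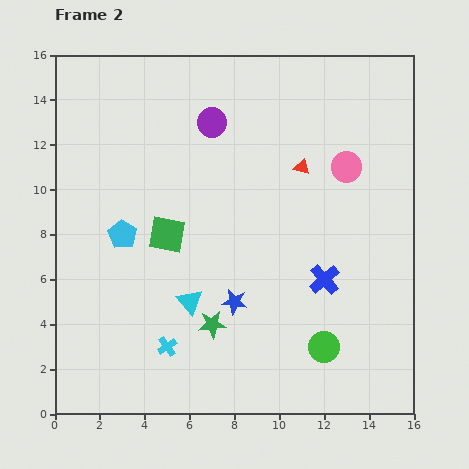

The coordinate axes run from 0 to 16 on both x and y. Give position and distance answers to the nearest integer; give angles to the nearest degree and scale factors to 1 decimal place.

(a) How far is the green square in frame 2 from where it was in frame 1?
1

The green square moved from (6, 9) to (5, 8), a distance of √(1² + 1²) ≈ 1.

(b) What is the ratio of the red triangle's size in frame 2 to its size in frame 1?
0.6×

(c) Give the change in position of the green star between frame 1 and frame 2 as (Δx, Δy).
(2, 3)

The green star was at (5, 1) in frame 1 and (7, 4) in frame 2.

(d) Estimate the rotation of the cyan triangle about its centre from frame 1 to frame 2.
37° clockwise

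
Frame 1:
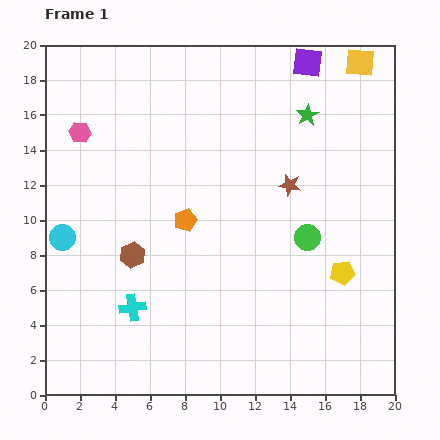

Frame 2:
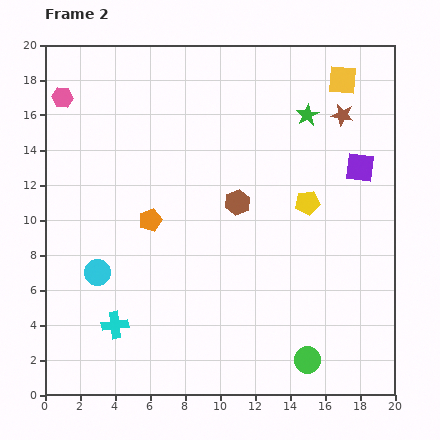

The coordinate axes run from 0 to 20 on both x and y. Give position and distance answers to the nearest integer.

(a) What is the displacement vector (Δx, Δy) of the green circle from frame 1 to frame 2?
(0, -7)

The green circle was at (15, 9) in frame 1 and (15, 2) in frame 2.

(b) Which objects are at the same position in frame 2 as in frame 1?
the green star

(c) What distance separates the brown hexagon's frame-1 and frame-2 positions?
7

The brown hexagon moved from (5, 8) to (11, 11), a distance of √(6² + 3²) ≈ 7.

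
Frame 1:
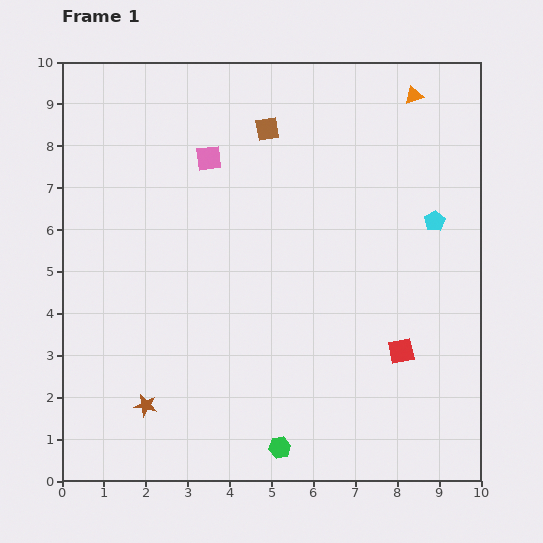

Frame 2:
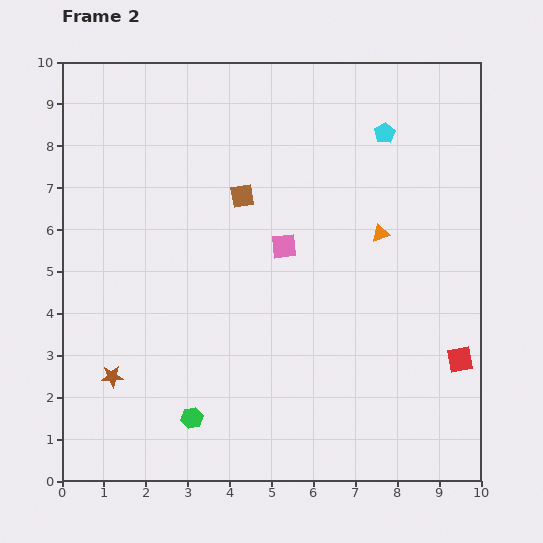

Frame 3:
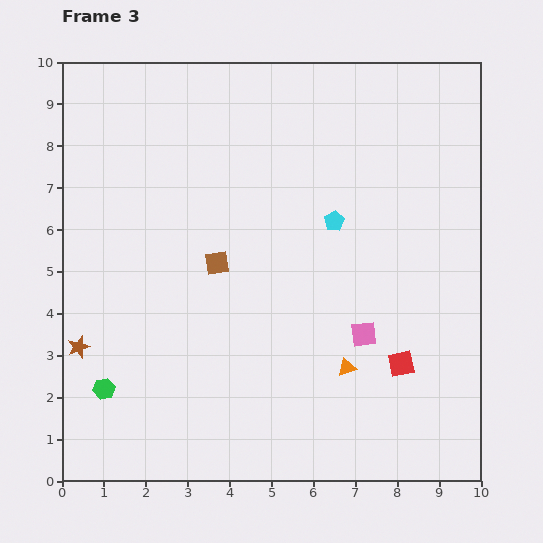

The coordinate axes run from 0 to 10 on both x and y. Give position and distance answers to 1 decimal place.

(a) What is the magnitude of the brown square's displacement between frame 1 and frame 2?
1.7

The brown square moved from (4.9, 8.4) to (4.3, 6.8), a distance of √(0.6² + 1.6²) ≈ 1.7.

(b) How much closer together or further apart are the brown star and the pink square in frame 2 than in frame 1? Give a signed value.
-1.0

Distance in frame 1: 6.1. Distance in frame 2: 5.1.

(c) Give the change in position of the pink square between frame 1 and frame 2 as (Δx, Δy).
(1.8, -2.1)

The pink square was at (3.5, 7.7) in frame 1 and (5.3, 5.6) in frame 2.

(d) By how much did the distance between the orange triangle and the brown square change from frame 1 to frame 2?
-0.2

Distance in frame 1: 3.6. Distance in frame 2: 3.4.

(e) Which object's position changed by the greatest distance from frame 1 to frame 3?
the orange triangle

(moved 6.7; next 5.6)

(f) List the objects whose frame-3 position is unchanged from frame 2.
none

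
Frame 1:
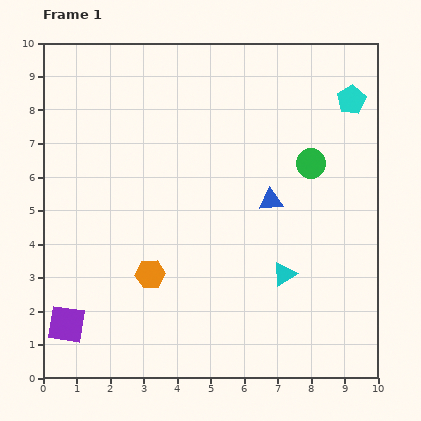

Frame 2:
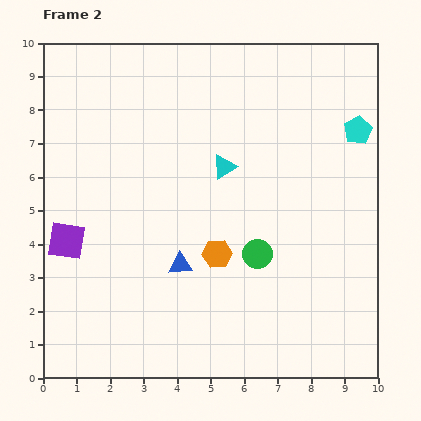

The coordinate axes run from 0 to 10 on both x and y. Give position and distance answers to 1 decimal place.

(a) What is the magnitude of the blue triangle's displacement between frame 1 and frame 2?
3.3

The blue triangle moved from (6.8, 5.3) to (4.1, 3.4), a distance of √(2.7² + 1.9²) ≈ 3.3.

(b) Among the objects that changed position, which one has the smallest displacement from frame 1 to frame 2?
the cyan pentagon

(moved 0.9)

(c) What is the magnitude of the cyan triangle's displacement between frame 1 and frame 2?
3.7

The cyan triangle moved from (7.2, 3.1) to (5.4, 6.3), a distance of √(1.8² + 3.2²) ≈ 3.7.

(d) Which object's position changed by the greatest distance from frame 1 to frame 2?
the cyan triangle

(moved 3.7; next 3.3)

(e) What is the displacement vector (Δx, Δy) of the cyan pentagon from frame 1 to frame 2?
(0.2, -0.9)

The cyan pentagon was at (9.2, 8.3) in frame 1 and (9.4, 7.4) in frame 2.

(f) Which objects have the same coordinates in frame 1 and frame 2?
none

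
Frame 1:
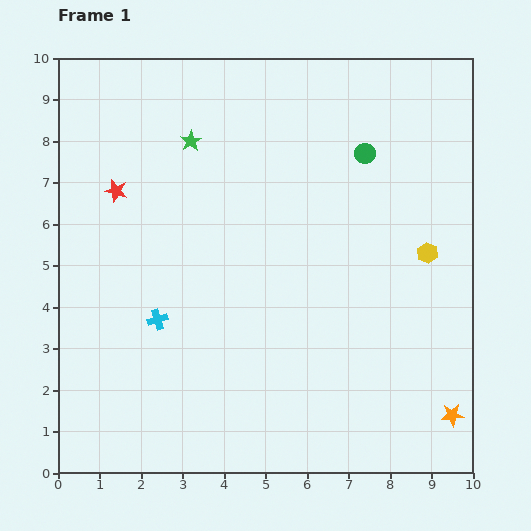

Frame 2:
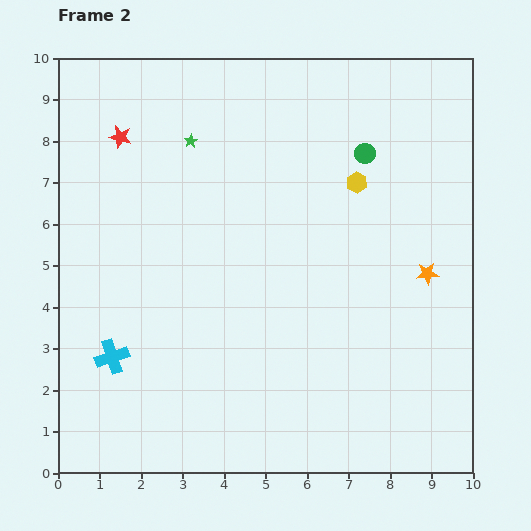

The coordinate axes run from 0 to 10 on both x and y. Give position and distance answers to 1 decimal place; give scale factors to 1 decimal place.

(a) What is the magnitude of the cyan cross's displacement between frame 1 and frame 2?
1.4

The cyan cross moved from (2.4, 3.7) to (1.3, 2.8), a distance of √(1.1² + 0.9²) ≈ 1.4.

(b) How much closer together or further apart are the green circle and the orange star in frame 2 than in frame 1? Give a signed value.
-3.3

Distance in frame 1: 6.6. Distance in frame 2: 3.3.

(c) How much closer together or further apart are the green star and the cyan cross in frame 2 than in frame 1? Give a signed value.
+1.1

Distance in frame 1: 4.4. Distance in frame 2: 5.5.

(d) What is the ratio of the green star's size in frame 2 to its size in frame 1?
0.6×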